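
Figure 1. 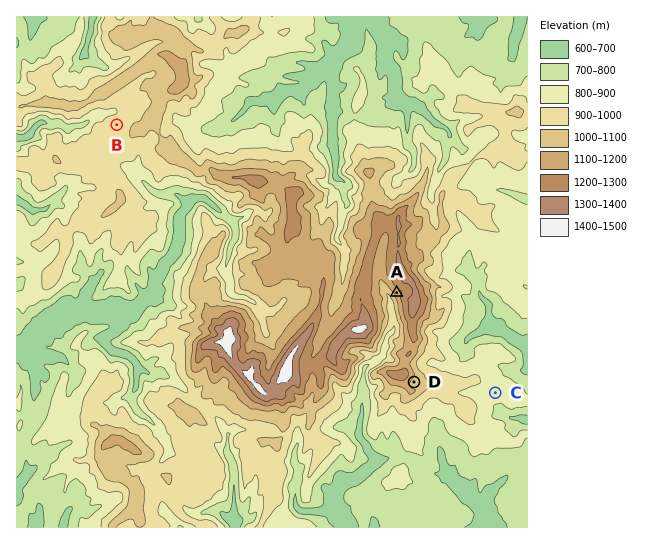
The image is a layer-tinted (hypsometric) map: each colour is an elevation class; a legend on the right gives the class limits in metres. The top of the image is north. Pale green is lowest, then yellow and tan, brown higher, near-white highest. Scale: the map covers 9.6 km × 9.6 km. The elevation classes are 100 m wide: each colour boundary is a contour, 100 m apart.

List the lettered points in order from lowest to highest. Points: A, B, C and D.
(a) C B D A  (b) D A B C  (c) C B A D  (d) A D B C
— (a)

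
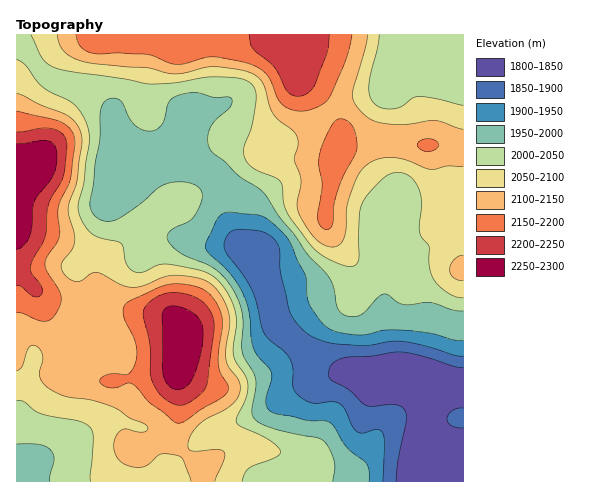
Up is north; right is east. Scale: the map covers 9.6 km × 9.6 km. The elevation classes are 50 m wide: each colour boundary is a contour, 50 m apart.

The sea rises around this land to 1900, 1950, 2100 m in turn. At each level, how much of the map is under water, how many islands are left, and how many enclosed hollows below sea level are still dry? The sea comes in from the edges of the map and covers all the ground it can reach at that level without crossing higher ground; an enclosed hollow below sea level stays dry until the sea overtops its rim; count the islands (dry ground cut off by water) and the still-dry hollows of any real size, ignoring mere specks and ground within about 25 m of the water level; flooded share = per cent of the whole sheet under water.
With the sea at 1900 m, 11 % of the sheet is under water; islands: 0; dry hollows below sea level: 0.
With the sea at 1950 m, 16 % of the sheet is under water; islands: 0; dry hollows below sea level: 0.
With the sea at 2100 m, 67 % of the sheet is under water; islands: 0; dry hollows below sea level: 0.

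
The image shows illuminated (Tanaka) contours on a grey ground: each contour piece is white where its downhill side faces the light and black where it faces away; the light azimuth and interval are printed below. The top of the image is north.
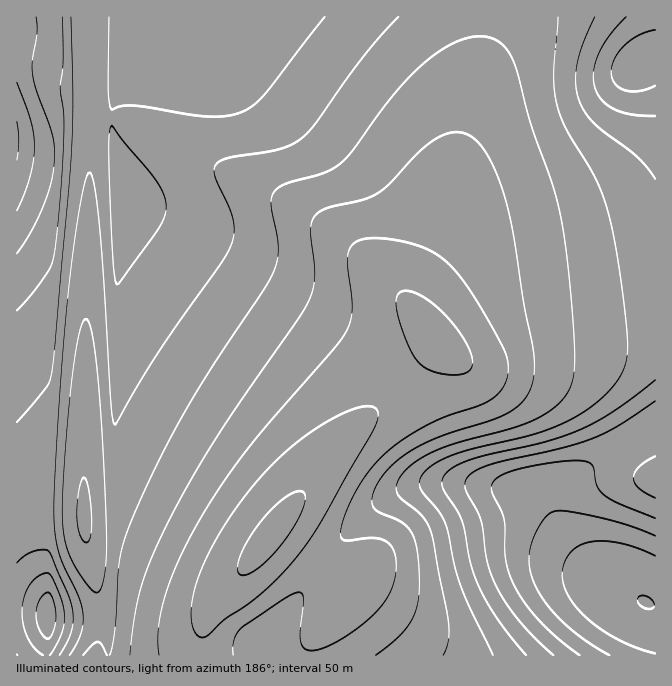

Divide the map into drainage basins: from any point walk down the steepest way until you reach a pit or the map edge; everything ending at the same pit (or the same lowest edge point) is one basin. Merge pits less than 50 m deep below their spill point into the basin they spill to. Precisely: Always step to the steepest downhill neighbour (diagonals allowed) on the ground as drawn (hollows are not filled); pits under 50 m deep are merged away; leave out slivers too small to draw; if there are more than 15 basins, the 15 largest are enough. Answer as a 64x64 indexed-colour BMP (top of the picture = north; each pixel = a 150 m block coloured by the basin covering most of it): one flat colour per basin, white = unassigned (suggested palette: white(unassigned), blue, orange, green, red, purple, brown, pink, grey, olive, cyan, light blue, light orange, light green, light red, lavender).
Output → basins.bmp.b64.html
<image width="64" height="64" href="data:image/bmp;base64,Qk12CAAAAAAAAHYAAAAoAAAAQAAAAEAAAAABAAQAAAAAAAAIAAATCwAAEwsAABAAAAAAAAAA////ALR3HwAOf/8ALKAsACgn1gC9Z5QAS1aMAMJ34wB/f38AIr28AM++FwDox64AeLv/AIrfmACWmP8A1bDFABERERERERERERERERERERERERERERERERERERERERERERERERERERERERERERERERERERERERERERERERERERERERERERERERERERERERERERERERERERERERERERERERERERERERERERERERERERERERERERERERERERERERERESIiIiEREREREREREREREREREREREREREREREREREREiIiIiIREREREREREREREREREREREREREREREREREREyIiIiIhERERERERERERERERERERERERERERERERERMzIiIiIiERERERERERERERERERERERERERERERERERMzMiIiIiIRERERERERERERERERERERERERERERERETMzMyIiIiIhERERERERERERERERERERERERERERERETMzMzIiIiIiIRERERERERERERERERERERERERERERETMzMzMiIiIiIhERERERERERERERERERERERERERERETMzMzMyIiIiIiERERERERERERERERERERERERERERERMzMzMzIiIiIiIRERERERERERERERERERERERERERERMzMzMzMiIiIiIhEREREREREREREREREREREREREREREzMzMzMyIiIiIiEREREREREREREREREREREREREREREzMzMzMzIiIiIiIRERERERERERERERERERERERERERERMzMzMzMiIiIiIhERERERERERERERERERERERERERERETMzMzMyIiIiIiERERERERERERERERERERERERERERERETMzMzIiIiIiIREREREREREREREREREREREREREREREREzMzMiIiIiIhEREREREREREREREREREREREREREREREREzMyIiIiIiEREREREREREREREREREREREREREREREREREzIiIiIiIREREREREREREREREREREREREREREREREREREiIiIiIhERERERERERERERERERERERERERERERERERESIiIiIiERERERERERERERERERERERERERERERERERERIiIiIiIREREREREREREREREREREREREREREREREREREiIiIiIhERERERERERERERERERERERERERERERERERESIiIiIiERERERERERERERERERERERERERERERERERERIiIiIiIREREREREREREREREREREREREREREREREREREiIiIiIhERERERERERERERERERERERERERERERERERESIiIiIiERERERERERERERERERERERERERERERERERERIiIiIiIREREREREREREREREREREREREREREREREREREiIiIiIhERERERERERERERERERERERERERERERERERESIiIiIiERERERERERERERERERERERERERERERERERERIiIiIiIREREREREREREREREREREREREREREREREREREiIiIiIhERERERERERERERERERERERERERERERERERESIiIiIiERERERERERERERERERERERERERERERERERERIiIiIiIREREREREREREREREREREREREREREREREREREiIiIiIhERERERERERERERERERERERERERERERERERESIiIiIiERERERERERERERERERERERERERERERERERERIiIiIiIREREREREREREREREREREREREREREREREREREiIiIiIhERERERERERERERERERERERERERERERERERESIiIiIiERERERERERERERERERERERERERERERERERERIiIiIiIREREREREREREREREREREREREREREREREREREiIiIiIhERERERERERERERERERERERERERERERERERESIiIiIiERERERERERERERERERERERERERERERERERERIiIiIiIREREREREREREREREREREREREREREREREREREiIiIiIhERERERERERERERERERERERERERERERERERESIiIiIiERERERERERERERERERERERERERERERERERERIiIiIiIREREREREREREREREREREREREREREREREREREiIiIiIhERERERERERERERERERERERERERERERERERESIiIiIiERERERERERERERERERERERERERERERERERERIiIiIiIREREREREREREREREREREREREREREREREREREiIiIiIhERERERERERERERERERERERERERERERERERERIiIiIiEREREREREREREREREREREREREREREREREREREREiIiIRERERERERERERERERERERERERERERERERERERERERERERERERERERERERERERERERERERERERERERERERERERERERERERERERERERERERERERERERERERERERERERERERERERERERERERERERERERERERERERERERERERERERERERERERERERERERERERERERERERERERERERERERERERERERERERERERERERERERERERERERERERERERERERERERERERERERERERERERERERERERERERERERERERERERERERERERERERERERERERERERERERERERERERERERERERERERERERERERERERERERERERERERERERERER"/>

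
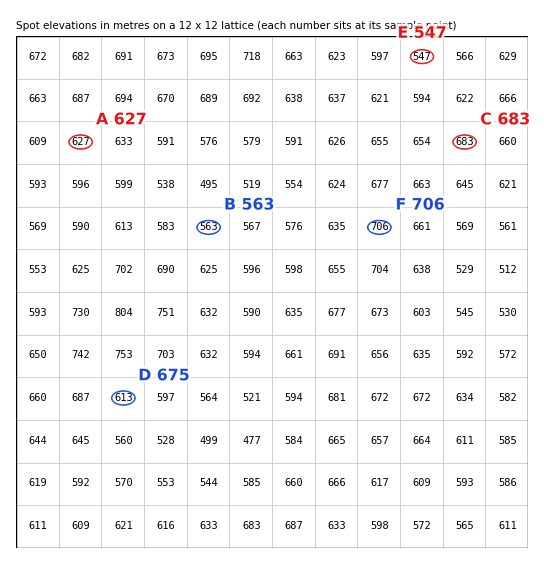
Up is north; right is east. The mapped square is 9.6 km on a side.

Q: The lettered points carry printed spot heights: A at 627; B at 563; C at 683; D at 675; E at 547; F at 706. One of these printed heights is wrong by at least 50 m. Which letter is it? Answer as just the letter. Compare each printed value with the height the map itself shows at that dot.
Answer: D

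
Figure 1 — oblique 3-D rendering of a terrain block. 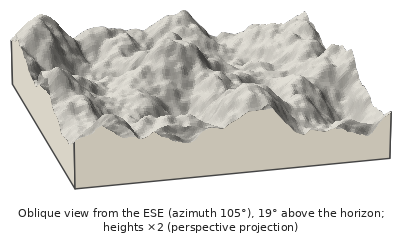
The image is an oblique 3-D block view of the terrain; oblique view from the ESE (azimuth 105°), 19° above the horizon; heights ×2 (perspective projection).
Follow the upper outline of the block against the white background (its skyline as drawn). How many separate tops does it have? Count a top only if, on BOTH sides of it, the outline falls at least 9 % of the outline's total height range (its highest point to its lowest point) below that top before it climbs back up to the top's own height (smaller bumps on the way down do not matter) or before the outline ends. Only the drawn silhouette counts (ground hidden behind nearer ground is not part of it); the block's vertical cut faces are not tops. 3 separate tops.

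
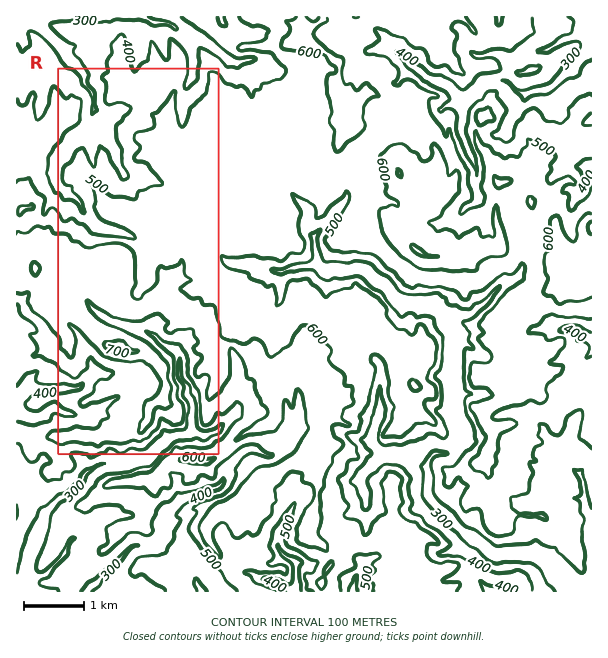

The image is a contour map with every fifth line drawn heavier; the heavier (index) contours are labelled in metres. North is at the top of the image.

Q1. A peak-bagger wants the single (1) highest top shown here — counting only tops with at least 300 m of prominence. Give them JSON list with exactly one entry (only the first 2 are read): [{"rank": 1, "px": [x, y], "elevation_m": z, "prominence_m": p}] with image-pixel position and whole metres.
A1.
[{"rank": 1, "px": [122, 348], "elevation_m": 722, "prominence_m": 432}]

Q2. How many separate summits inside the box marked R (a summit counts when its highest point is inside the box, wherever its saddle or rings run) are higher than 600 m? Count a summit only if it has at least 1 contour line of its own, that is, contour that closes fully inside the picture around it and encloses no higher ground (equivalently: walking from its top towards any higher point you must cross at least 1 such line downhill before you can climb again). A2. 1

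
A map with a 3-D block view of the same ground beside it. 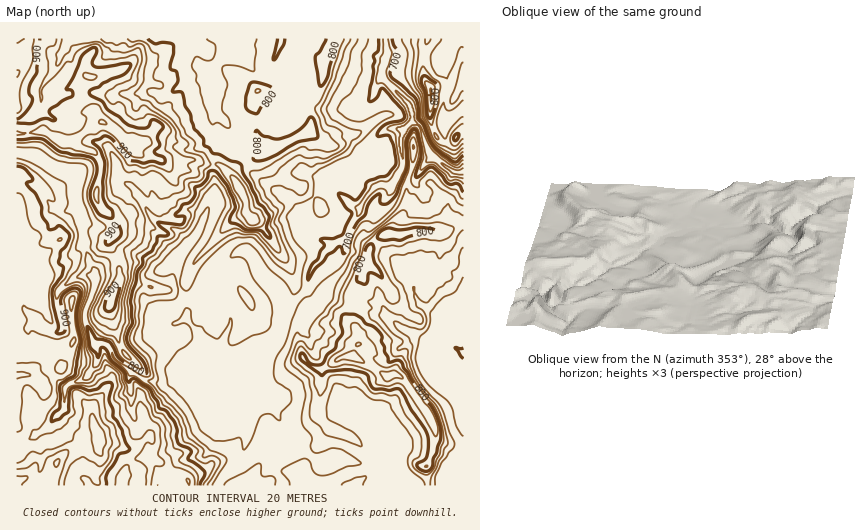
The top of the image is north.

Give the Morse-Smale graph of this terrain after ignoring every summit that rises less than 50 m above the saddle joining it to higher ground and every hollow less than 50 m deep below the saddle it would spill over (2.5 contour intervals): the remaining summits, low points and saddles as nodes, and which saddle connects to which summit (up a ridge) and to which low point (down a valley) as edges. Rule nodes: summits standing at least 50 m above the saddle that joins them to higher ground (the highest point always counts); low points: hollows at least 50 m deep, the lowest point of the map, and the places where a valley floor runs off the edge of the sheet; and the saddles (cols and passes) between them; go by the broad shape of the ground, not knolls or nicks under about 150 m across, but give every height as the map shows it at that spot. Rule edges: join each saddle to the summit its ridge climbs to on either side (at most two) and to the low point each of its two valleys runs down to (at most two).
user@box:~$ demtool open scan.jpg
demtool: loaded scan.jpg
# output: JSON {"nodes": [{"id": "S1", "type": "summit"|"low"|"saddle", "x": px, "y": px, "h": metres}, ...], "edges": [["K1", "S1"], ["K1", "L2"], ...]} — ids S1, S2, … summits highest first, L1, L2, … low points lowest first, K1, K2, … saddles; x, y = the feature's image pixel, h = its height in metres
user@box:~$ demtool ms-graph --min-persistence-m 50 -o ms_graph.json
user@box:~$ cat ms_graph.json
{"nodes": [
{"id": "S1", "type": "summit", "x": 17, "y": 481, "h": 986},
{"id": "S2", "type": "summit", "x": 17, "y": 74, "h": 942},
{"id": "S3", "type": "summit", "x": 353, "y": 357, "h": 850},
{"id": "S4", "type": "summit", "x": 431, "y": 91, "h": 841},
{"id": "L1", "type": "low", "x": 463, "y": 172, "h": 630},
{"id": "L2", "type": "low", "x": 463, "y": 354, "h": 693},
{"id": "K1", "type": "saddle", "x": 213, "y": 165, "h": 819},
{"id": "K2", "type": "saddle", "x": 427, "y": 485, "h": 763},
{"id": "K3", "type": "saddle", "x": 439, "y": 160, "h": 642}],
"edges": [["K1", "S1"], ["K1", "S2"], ["K1", "L1"], ["K2", "S3"], ["K2", "L1"], ["K2", "L2"], ["K3", "S3"], ["K3", "S4"], ["K3", "L1"]]}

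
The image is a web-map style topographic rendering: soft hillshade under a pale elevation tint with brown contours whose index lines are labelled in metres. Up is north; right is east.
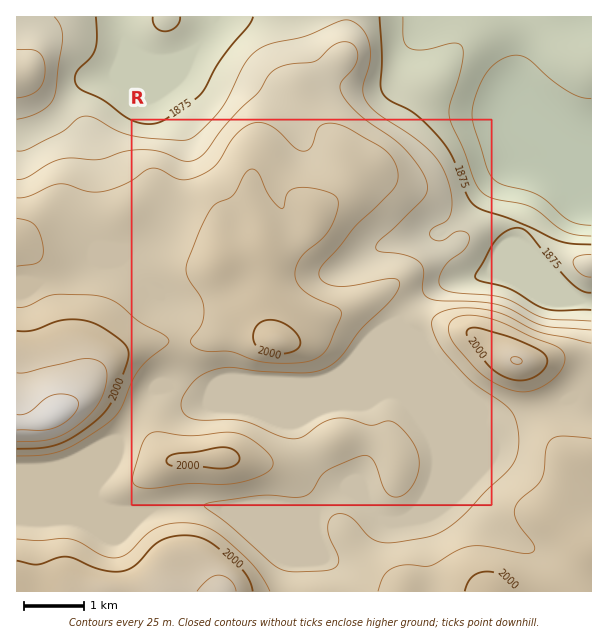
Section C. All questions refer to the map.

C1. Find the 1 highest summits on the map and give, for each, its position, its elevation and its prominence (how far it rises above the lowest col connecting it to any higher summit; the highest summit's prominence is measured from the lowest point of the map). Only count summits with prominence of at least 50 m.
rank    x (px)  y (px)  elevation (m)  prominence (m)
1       56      414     2059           252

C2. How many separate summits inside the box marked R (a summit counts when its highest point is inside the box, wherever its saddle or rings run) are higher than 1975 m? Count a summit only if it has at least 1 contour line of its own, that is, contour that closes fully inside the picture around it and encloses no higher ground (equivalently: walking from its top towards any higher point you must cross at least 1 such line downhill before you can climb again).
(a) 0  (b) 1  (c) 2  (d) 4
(c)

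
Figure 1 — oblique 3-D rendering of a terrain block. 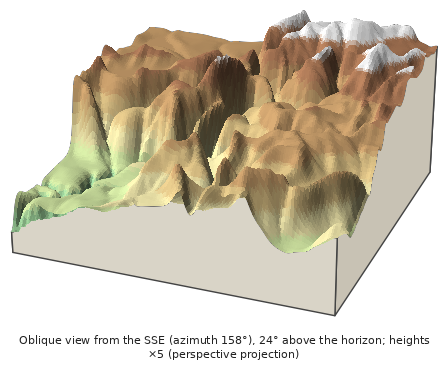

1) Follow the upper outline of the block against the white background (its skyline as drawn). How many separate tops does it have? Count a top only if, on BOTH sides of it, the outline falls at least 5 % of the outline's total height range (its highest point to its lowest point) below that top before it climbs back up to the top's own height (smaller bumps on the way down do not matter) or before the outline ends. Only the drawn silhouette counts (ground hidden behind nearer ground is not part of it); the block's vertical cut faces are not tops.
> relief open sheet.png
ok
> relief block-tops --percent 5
2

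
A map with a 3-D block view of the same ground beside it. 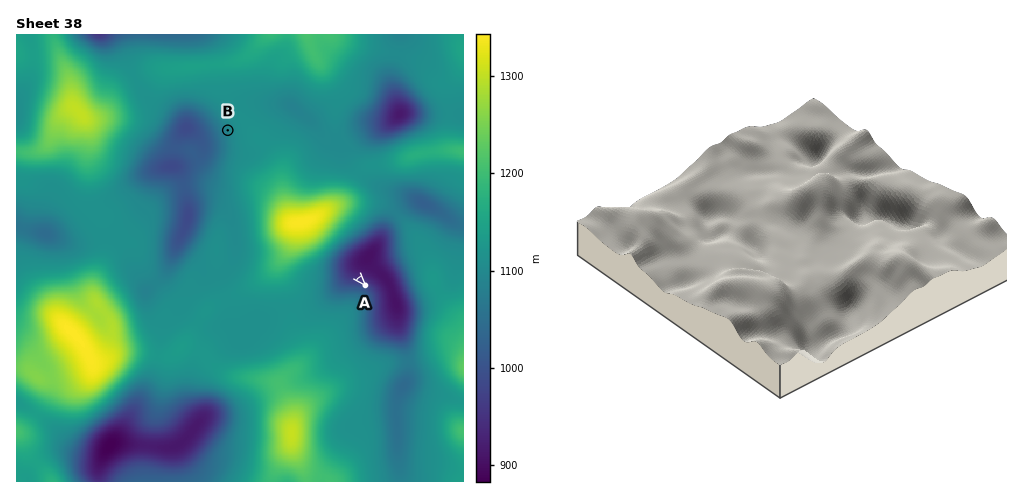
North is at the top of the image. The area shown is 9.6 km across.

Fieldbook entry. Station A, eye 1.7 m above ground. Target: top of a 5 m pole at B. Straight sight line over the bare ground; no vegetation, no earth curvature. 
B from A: hidden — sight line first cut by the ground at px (340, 256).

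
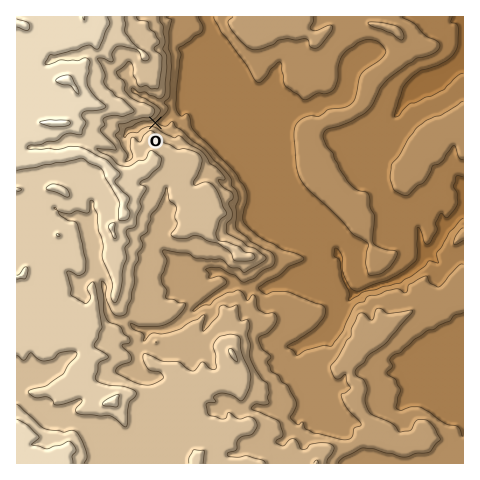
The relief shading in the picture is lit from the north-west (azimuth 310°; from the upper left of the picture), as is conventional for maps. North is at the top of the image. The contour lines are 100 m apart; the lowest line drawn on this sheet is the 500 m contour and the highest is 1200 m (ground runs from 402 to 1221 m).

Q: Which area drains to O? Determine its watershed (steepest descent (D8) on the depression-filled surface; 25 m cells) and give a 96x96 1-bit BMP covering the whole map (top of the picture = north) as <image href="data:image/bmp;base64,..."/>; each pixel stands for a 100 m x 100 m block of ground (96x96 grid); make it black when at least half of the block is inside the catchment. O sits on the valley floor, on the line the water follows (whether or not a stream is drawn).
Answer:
<image width="96" height="96" href="data:image/bmp;base64,Qk2+BAAAAAAAAD4AAAAoAAAAYAAAAGAAAAABAAEAAAAAAIAEAAATCwAAEwsAAAIAAAAAAAAA////AAAAAAAAAAAAAAAAAAAAAAAAAAAAAAAAAAAAAAAAAAAAAAAAAAAAAAAAAAAAAAAAAAAAAAAAAAAAAAAAAAAAAAAAAAAAAAAAAAAAAAAAAAAAAAAAAAAAAAAAAAAAAAAAAAAAAAAAAAAAAAAAAAAAAAAAAAAAAAAAAAAAAAAAAAAAAAAAAAAAAAAAAAAAAAAAAAAAAAAAAAAAAAAAAAAAAAAAAAAAAAAAAAAAAAAAAAAAAAAAAAAAAAAAAAAAAAAAAAAAAAAAAAAAAAAAAAAAAAAAAAAAAAAAAAAAAAAAAAAAAAAAAAAAAAAAAAAAAAAAAAAAAAAAAAAAAAAAAAAAAAAAAAAAAAAAAAAAAAAAAAAAAAAAAAAAAAAAAAAAAAAAAAAAAAAAAAAAAAAAAAAAAAAAAAAAAAAAAAAAAAAAAAAAAAAAAAAAAAAAAAAAAAAAAAAAAAAAAAAAAAAAAAAAAAAAAAAAAAAAAAAAAAAAAAAAAAAAAAAAAAAAAAAAAAAAAAAAAAAAAAAAAAAAAAAAAAAAAAAAAAAAAAAAAAAAAAAAAAAAAAAAAAAAAAAAAAAAAAAAAAAAAAAAAAAAAAAAAAAAAAAAAAAAAAAAAAAAAAAAAAAAAAAAAAAAAAAAAAAAAAAAAAAAAAAAAAAAAAAAAAAAAAAAAAAAAAAAAAAAAAAAAAAAAAAAAAAAAAAAAAAAAAAAAAAAAAAAAAAAAAAAAAAAAAAAAAAAAAAAAAAAAAAAAAAAAAAAAAAAAAAAAAAAAAAAAAAAAAAAAAAAAAAAAAAAAAAAAAAAAAAAAAAAAAAAAAAAAAAAAAAAAAAAAAAAAAAAAAAAAAAAAAAAAAAAAAAAAAAAAAAAAAAAAAAAAAAAAAAAAAAAAAAAAAAAAAAAAAAAAAAAAAAAAAAAAAAAAAAAAAAAAAAAAAAAAAAAAAAAAAAAAAAAAAAAAAAAAAAAAAAAAAAAAAAAAAAAAAAAAAAAAAAAAAAAAAAAAAAAAAfAAAAAAAAAAAAAAA/wAAAAAAAAAAAAAB/4AAAAAAAAAAD4AH/4AAAAAAAAAAD/4f/4AAAAAAAAAAD////4AAAAAAAAAAD////4AAAAAAAAAAD////4AAAAAAAAAAD////4AAAAAAAAAAD////4AAAAAAAAAAD////8AAAAAAAAAABwP//8AAAAAAAAAAAAP//4AAAAAAAAAAAAP//wAAAAAAAAAAAAP/gAAAAAAAAAAAAAHwAAAAAAAAAAAAAADAAAAAAAAAAAAAAAAAAAAAAAAAAAAAAAAAAAAAAAAAAAAAAAAAAAAAAAAAAAAAAAAAAAAAAAAAAAAAAAAAAAAAAAAAAAAAAAAAAAAAAAAAAAAAAAAAAAAAAAAAAAAAAAAAAAAAAAAAAAAAAAAAAAAAAAAAAAAAAAAAAAAAAAAAAAAAAAAAAAAAAAAAAAAAAAAAAAAAAAAAAAAAAAAAAAAAAAAAAAAAAAAAAAAAAAAAAAAAAAAAAAAAAAAAAAAAAAAAAAAAAAAAAAAAAAAAAAAAAAAAAAAAA="/>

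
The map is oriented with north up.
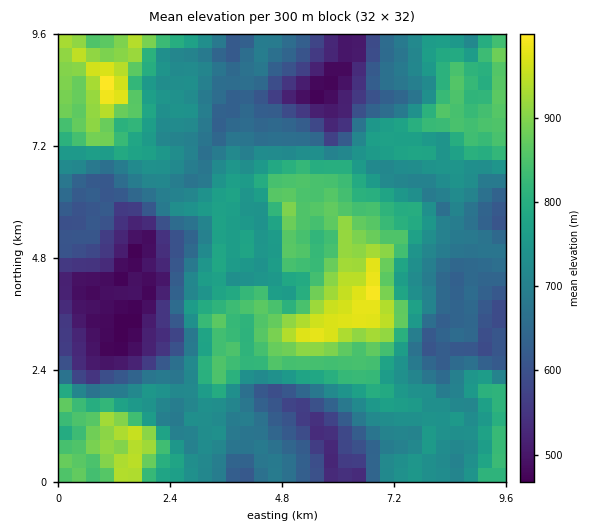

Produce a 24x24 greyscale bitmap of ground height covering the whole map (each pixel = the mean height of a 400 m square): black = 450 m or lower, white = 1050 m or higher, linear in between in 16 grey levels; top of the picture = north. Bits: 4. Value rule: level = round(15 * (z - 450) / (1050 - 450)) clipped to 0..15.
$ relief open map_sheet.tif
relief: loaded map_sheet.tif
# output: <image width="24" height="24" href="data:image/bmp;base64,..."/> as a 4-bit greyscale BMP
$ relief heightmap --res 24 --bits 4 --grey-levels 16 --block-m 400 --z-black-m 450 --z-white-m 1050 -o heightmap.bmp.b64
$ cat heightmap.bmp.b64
<image width="24" height="24" href="data:image/bmp;base64,Qk2WAQAAAAAAAHYAAAAoAAAAGAAAABgAAAABAAQAAAAAACABAAATCwAAEwsAABAAAAAAAAAAAAAAABEREQAiIiIAMzMzAERERABVVVUAZmZmAHd3dwCIiIgAmZmZAKqqqgC7u7sAzMzMAN3d3QDu7u4A////AKqsuIdkVlQiN3d3iaq8yodlZlQjRnd2eZq8yWd2ZUMjVmd3eaq6hmd2ZEI1Z3d3eaeHd2eGVDRniId2iWNFZmioZniJmHZXhzIRJFiqmqqqqXVFVDEREkeam83Lu4VVRCEQEkipq83d3aZVUyEREmiaqpvN3KdVVBEREVeIiIm924dVVCIhEkeIeKm824ZVVUQxEkaIiKqsu5dmZkRCE0WIiKqsuph2VURDNXeIebq6qZhmVFRFVmeIiqqqmHZnZWVWd2Z4iaqZh3d3d3h4h3Znd3d3eIiIiZu5h2ZWVVU0eIiJqqvKl3dVVUMiZ3mqqrvcl3dUQyESNFaamrvsh3dlVDERNWeamrzMp3ZVZUMRNWeZmsuruYdkVlQhJWeHig=="/>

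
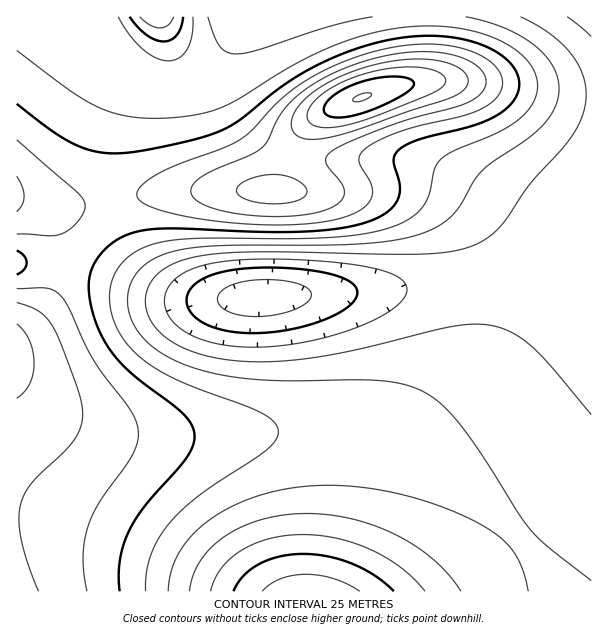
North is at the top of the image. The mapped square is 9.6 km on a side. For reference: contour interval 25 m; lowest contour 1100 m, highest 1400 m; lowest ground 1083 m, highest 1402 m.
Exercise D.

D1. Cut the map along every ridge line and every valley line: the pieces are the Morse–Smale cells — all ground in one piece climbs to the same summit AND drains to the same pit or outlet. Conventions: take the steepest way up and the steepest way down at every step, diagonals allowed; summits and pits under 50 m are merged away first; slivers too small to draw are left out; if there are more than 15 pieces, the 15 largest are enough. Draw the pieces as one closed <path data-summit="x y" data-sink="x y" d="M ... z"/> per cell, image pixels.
<path data-summit="17 353" data-sink="261 297" d="M591 253l-64 18-63 12-93 9-113 4-27 4-45 0-21-4-78-25-28-6-3 13-10 25-10 15-20 18 0 48 17 18 20 13 19 9 35 9 27 3 67 0 59-4 79 0 38 7 45 19 31 20 36 28 30 32 3 0 70-62z"/><path data-summit="362 98" data-sink="261 297" d="M591 16l-166 0-1 53-3 8-8 7-29 6-43 14-20 10-10 7-10 11-7 15-8 32-5 11-111 2-42 4-57 10-15 0-35-7-5 1 25 10 13 12 6 20-2 22 2 2 27 5 60 21 39 8 45 0 195-12 65-10 87-20 14-6z"/><path data-summit="17 353" data-sink="309 591" d="M17 385l0 207 433 0 39-27 31-26-31-33-36-28-31-20-45-19-38-7-79 0-59 4-67 0-27-3-21-5-33-13-20-13z"/><path data-summit="362 98" data-sink="309 591" d="M423 16l-184 0-3 2-6 26-10 19-17 16-20 7-22 0-23-8-26-25-23-37-72 0-1 182 29 7 26 1 57-10 42-4 111-2 5-11 8-32 7-15 10-11 10-7 20-10 43-14 29-6 8-7 3-8z"/><path data-summit="156 17" data-sink="309 591" d="M237 16l-147 1 22 36 26 25 23 8 22 0 20-7 17-16 10-19z"/><path data-summit="362 98" data-sink="261 297" d="M591 476l-71 63 14 16 23 37 35-1z"/><path data-summit="362 98" data-sink="309 591" d="M521 540l-50 38-20 13 104 1-7-14z"/><path data-summit="362 98" data-sink="309 591" d="M20 200l-4 1 0 62 41 2 3-2 0-21-6-20-13-12z"/><path data-summit="17 353" data-sink="309 591" d="M47 264l-31 0 1 72 19-18 16-27 6-25z"/>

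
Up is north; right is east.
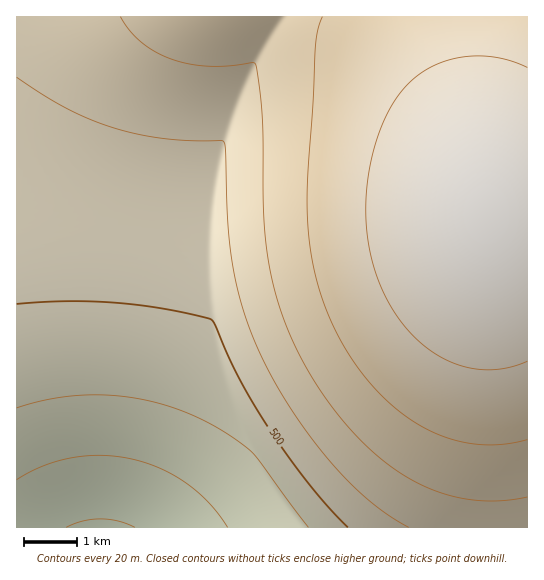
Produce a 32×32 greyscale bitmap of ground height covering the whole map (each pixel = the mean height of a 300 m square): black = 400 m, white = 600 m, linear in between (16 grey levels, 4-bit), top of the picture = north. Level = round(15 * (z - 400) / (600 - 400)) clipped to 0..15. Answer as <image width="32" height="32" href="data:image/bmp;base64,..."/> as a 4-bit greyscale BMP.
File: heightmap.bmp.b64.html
<image width="32" height="32" href="data:image/bmp;base64,Qk12AgAAAAAAAHYAAAAoAAAAIAAAACAAAAABAAQAAAAAAAACAAATCwAAEwsAABAAAAAAAAAAAAAAABEREQAiIiIAMzMzAERERABVVVUAZmZmAHd3dwCIiIgAmZmZAKqqqgC7u7sAzMzMAN3d3QDu7u4A////AEMzMzM0REVVZmeImZmqqqpEQzMzRERVVWZ4iZmqqqqqRERERERFVVZneJmqqru7u1RERERFVVVmd4maqru7u7tVVURVVVVWZniJqqu7vMzMVVVVVVVWZmeImqq7vMzMzGZVVVVWZmZ3iZqrvMzMzMxmZmZmZmZneJmqu8zM3d3dZmZmZmZmd4iaq7zM3d3d3XZmZmZ3d3eJmru8zd3d3d13d3d3d3d4iaq7zN3d3u7ud3d3d3d3eJmrvMzd3u7u7nd3d3d3d4iaq7zN3e7u7u53d3d3d4iImqvMzd3u7u7uiIiIiIiIiZq7zN3e7u7u7oiIiIiIiImqu8zd3u7u/+6IiIiIiIiJqrvM3e7u7///iIiIiIiIiaq8zd3u7u///4iIiIiIiImqvM3d7u7///+IiIiIiIiZq7zN3e7u////iIiIiIiImau8zd3u7v///4iIiIiJmZmrvM3d7u7///+IiZmZmZmZq7zN3e7u7///mZmZmZmZmau8zd3u7u7//pmZmZmZmZmrvMzd3u7u7u6ZmZmZmZmZq7zM3d7u7u7umZmZmaqqqqu8zN3d7u7u7pmZmaqqqqqrvMzd3e7u7u6Zmaqqqqqqq7zM3d3e7u7umZqqqqu7u7u8zM3d3d3d3Zmqqqq7u7u7vMzN3d3d3d2Zqqqru7u8u7zMzN3d3d3d"/>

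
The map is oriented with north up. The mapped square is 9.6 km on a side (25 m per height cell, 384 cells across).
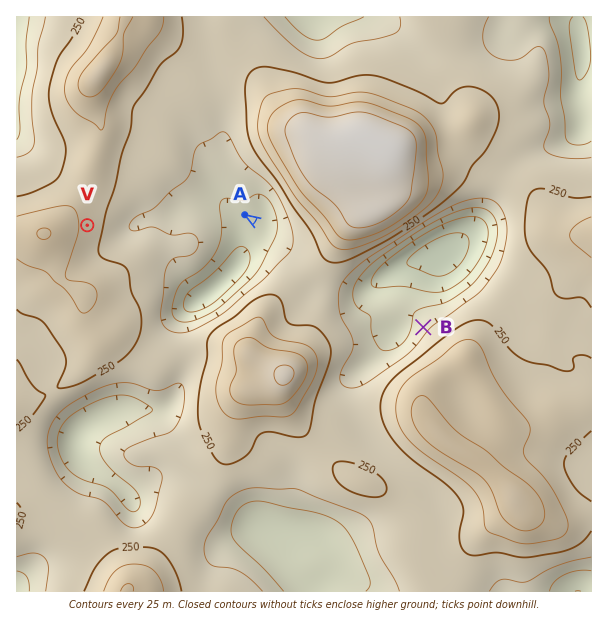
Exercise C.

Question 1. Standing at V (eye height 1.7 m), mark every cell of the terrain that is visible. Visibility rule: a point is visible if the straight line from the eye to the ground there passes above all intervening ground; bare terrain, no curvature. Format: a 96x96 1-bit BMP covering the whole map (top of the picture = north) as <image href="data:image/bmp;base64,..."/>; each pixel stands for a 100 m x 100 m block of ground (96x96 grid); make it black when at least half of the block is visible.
<image width="96" height="96" href="data:image/bmp;base64,Qk2+BAAAAAAAAD4AAAAoAAAAYAAAAGAAAAABAAEAAAAAAIAEAAATCwAAEwsAAAIAAAAAAAAA////AAAAAAAAAAAAAAAAAAAAAAAAAAAAAAAAAAAAAAAAAAAAAAAAAAAAAAAAAAAAAAAAAAAAAAAAAAAAAAAAAAAAAAAAAAAAAAAAAAAAAAAAAAAAAAAAAAAAAAAAAAAAAAAAAAAAAAAAAAAAAAAAAAAAAAAAAAAAAAAAAAAAAAAAAAAAAAAAAAAAAAAAAAAAAAAAAAAAAAAAAAAAAAAAAAAAAAAAAAAAAAAAAAAAAAAAAAAAAAAAAAAAAAAAAAAAAAAAAAAAAAAAAAAAAAAAAAAAAAAAAAAAAAAAAAAAAAAAAAAAAAAAAAAAAAAAAAAAAAAAAAAAAAAAAAABgAAAAAAAAAAAAAABgAAAAAAAAAAAAAADgAAAAAAAAAAAAAADgAAAAAAAAAAAAAADwAAAAAAAAAAAAAADwAAAAAAAAAAAAAAHwAAAAAAAAAAAAAAHwAAAAAAAAAAAAAAHwAAAABgAAAAAAAAHwAAAADgAAAAAAAAH4AAAAHAAAAAAAAAH4AAAAHAAAAAAAAAH+AAAAPAAAAAAAAAH/AAAAPAAAAAAAAAH/+AAAPgAAAAAAAAH//AAAHwAAAAAAAAH/zgAAH4AAAAAAAAH/DwAAD/AAAAAAABH/DwAAD/gAAAAAAD//j4AAB/gAAAAAAB//h8AAB/wAAMAAAB//wAAAA/wAAEAAAAf/wAAAA/wAYAAAAAH/wAAAAf4A4AAAEAD/wAAAAf8D4EAAHAA/4AAAAP+P8MAAHgAf4AAAAD//8MAADgAP8AAAAA//+MAADwAH+AAAAAf//MAABwAD/AAAAAH//sAPgwAB/gAAAAB//8Af4AAA/4AAAAAAAAA/+AAAf/gAAAAAAAAf/AAAP/wAAAAAAAAf/gAAH/4AAAAAAAAf/wYAH/8AAAAAAAAD/44AD/8AAAAAAAAB//8AD/+AAAAAAAAR//8AD/+AAAAAAAA///8AD//AAAAAAAA///8AD//AAAAAAAAf//+AH//gAAAAAAAP//+A///wAAAAAAAH//+D///gAAAAAAAH///////AAAAAAAAH//////+AAAAAAAAH//////8AAAAAAAAH//9///4AAAAAAAAH//4///wAAAAAAAAH//w///gAAAAAAAAH//gf//AAAAAAAAADn/gf//AAAAAAAAAB3/Af//AAAAAAAAAA//AP//AAAAAAAAAA//AP//AAAAAAAAAA/+AP/+AAAAAAAAAA/+AP/+AAAAAAAAAAh/AP/8AAAAAAAAAfh/D//4AAAAAAAAAfg////wAAAAAAAAA/g////AAAAAAAAAA/g///+AAAAAAAAAA/w///8AAAAAAAAAAfw///4AAAAAAAAAAH5///4AAAAAAAAAAB////wAAAAAAAAAAA////wAAAAAAAAAAAP///wAAAAAAAAAAAH///gAAAAAAAAAAAD///gAAAAAAAAAAAB//+AAAAAAAAAAAAA/x8AAAAAAAAAAAAA/B8AAAAAAAAAAAAA+A4AAAAAAAAAAAAA8A4AAAAAAAAAAAAAwAAAAAAAAAAAA="/>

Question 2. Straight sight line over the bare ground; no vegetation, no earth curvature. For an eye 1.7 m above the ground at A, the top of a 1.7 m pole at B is hidden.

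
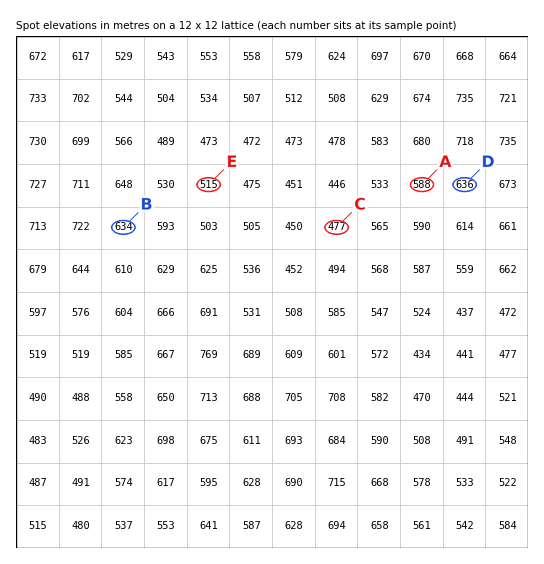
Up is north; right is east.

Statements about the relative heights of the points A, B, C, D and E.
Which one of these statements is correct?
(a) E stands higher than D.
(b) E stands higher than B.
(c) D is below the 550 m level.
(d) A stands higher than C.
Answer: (d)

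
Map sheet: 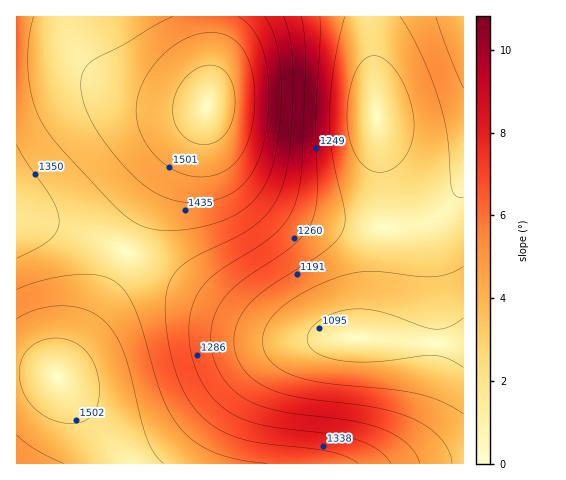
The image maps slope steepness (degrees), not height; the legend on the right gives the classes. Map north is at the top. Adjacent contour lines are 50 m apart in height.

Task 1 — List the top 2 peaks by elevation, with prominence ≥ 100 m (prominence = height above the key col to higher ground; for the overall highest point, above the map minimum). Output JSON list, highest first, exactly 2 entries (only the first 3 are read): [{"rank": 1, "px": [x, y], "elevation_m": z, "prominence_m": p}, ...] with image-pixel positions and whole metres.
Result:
[{"rank": 1, "px": [207, 105], "elevation_m": 1573, "prominence_m": 491}, {"rank": 2, "px": [57, 377], "elevation_m": 1524, "prominence_m": 140}]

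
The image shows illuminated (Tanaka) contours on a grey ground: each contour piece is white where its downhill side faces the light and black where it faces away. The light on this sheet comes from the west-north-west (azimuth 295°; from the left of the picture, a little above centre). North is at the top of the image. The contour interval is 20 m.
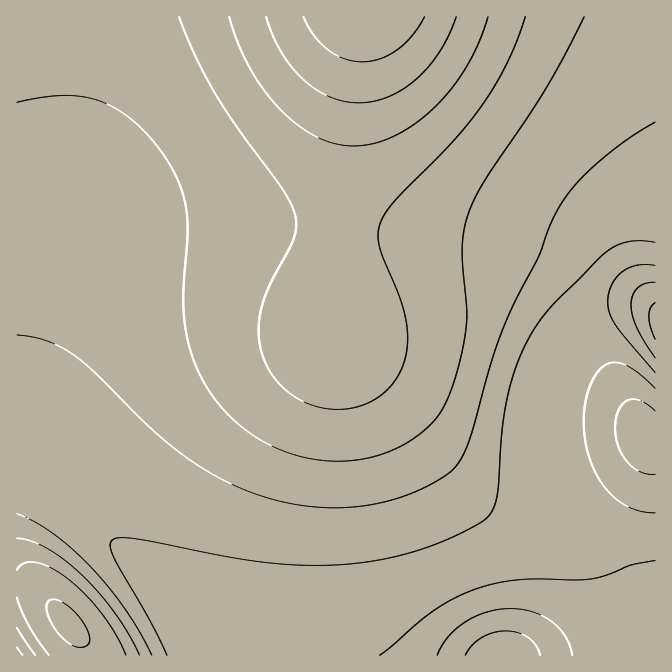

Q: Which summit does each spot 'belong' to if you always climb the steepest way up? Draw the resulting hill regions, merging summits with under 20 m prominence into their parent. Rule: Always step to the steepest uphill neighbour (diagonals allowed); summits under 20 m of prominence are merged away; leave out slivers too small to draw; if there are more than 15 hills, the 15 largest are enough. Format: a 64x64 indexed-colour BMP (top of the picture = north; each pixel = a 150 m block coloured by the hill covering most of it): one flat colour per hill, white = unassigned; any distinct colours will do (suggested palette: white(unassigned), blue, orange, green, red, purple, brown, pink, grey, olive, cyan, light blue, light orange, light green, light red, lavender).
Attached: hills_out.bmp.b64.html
<image width="64" height="64" href="data:image/bmp;base64,Qk12CAAAAAAAAHYAAAAoAAAAQAAAAEAAAAABAAQAAAAAAAAIAAATCwAAEwsAABAAAAAAAAAA////ALR3HwAOf/8ALKAsACgn1gC9Z5QAS1aMAMJ34wB/f38AIr28AM++FwDox64AeLv/AIrfmACWmP8A1bDFADMzMzMzMzMzMzERERERERERERERERERERERERERESIiMzMzMzMzMzMzEREREREREREREREREREREREREREREiIzMzMzMzMzMzERERERERERERERERERERERERERERESIjMzMzMzMzMzMRERERERERERERERERERERERERERERIiMzMzMzMzMzMREREREREREREREREREREREREREREREiIzMzMzMzMzMRERERERERERERERERERERERERERERESIjMzMzMzMzMRERERERERERERERERERERERERERERESIiMzMzMzMzMRERERERERERERERERERERERERERERERIiIzMzMzMzMREREREREREREREREREREREREREREREREiIjMzMzMzMxEREREREREREREREREREREREREREREREiIiMzMzMzMxEREREREREREREREREREREREREREREREiIiIzMzMzMxEREREREREREREREREREREREREREREREiIiIjMzMzMxEREREREREREREREREREREREREREREREiIiIiMzMzMxEREREREREREREREREREREREREREREREiIiIiIzMzMRERERERERERERERERERERERERERERERESIiIiIjMzMRERERERERERERERERERERERERERERERESIiIiIiMzMRERERERERERERERERERERERERERERERERIiIiIiIzERERERERERERERERERERERERERERERERERIiIiIiIhEREREREREREREREREREREREREREREREREREiIiIiIiERERERERERERERERERERERERERERERERERESIiIiIiIRERERERERERERERERERERERERERERERERERIiIiIiIhEREREREREREREREREREREREREREREREREREiIiIiIiERERERERERERERERERERERERERERERERERESIiIiIiIRERERERERERERERERERERERERERERERERERIiIiIiIhEREREREREREREREREREREREREREREREREREiIiIiIiERERERERERERERERERERERERERERERERERESIiIiIiIRERERERERERERERERERERERERERERERERERIiIiIiIhEREREREREREREREREREREREREREREREREREiIiIiIiERERERERERERERERERERERERERERERERERERIiIiIiIREREREREREREREREREREREREREREREREREREiIiIiIhERERERERERERERERERERERERERERERERERERIiIiIiEREREREREREREREREREREREREREREREREREREiIiIiIRERERERERERERERERERERERERERERERERERERIiIiIhERERERERERERERERERERERERERERERERERERERIiIiERERERERERERERERERERERERERERERERERERERERIiERERERERERERERERERERERERERERERERERERERERERERERERERERERERERERERERERERERERERERERERERERERERERERERERERERERERERERERERERERERERERERERERERERERERERERERERERERERERERERERERERERERERERERERERERERERERERERERERERERERERERERERERERERERERERERERERERERERERERERERERERERERERERERERERERERERERERERERERERERERERERERERERERERERERERERERERERERERERERERERERERERERERERERERERERERERERERERERERERERERERERERERERERERERERERERERERERERERERERERERERERERERERERERERERERERERERERERERERERERERERERERERERERERERERERERERERERERERERERERERERERERERERERERERERERERERERERERERERERERERERERERERERERERERERERERERERERERERERERERERERERERERERERERERERERERERERERERERERERERERERERERERERERERERERERERERERERERERERERERERERERERERERERERERERERERERERERERERERERERERERERERERERERERERERERERERERERERERERERERERERERERERERERERERERERERERERERERERERERERERERERERERERERERERERERERERERERERERERERERERERERERERERERERERERERERERERERERERERERERERERERERERERERERERERERERERERERERERERERERERERERERERERERERERERERERERERERERERERERERERERERERERERERERERERERERERERERERERERERERERERERERERERERERERERERERERERERERERERERERERERERERERERERERERERERERERERERERERERERERERERERERERERERERERERERERERERERERERERERERERERERERERERERERERERERERERERERERERERERERERERERERERERERERERERERERERERERERERERERERERERERERERERERERERERERERERERERERERERERERERERERERERERERERERERERERERERERERERERERERER"/>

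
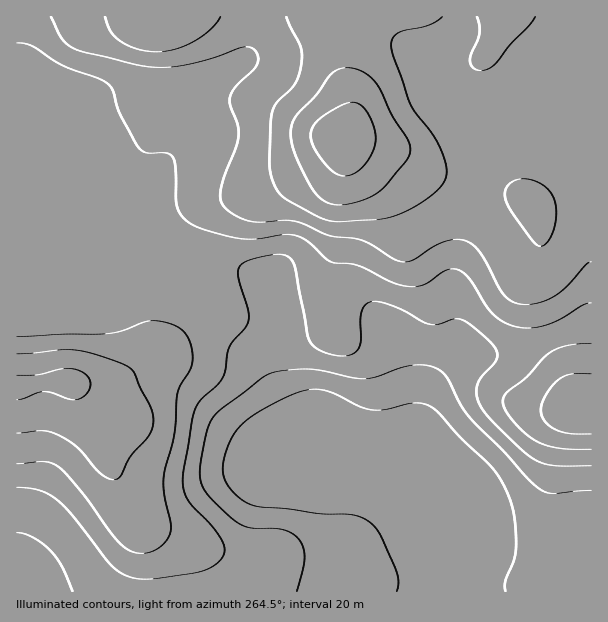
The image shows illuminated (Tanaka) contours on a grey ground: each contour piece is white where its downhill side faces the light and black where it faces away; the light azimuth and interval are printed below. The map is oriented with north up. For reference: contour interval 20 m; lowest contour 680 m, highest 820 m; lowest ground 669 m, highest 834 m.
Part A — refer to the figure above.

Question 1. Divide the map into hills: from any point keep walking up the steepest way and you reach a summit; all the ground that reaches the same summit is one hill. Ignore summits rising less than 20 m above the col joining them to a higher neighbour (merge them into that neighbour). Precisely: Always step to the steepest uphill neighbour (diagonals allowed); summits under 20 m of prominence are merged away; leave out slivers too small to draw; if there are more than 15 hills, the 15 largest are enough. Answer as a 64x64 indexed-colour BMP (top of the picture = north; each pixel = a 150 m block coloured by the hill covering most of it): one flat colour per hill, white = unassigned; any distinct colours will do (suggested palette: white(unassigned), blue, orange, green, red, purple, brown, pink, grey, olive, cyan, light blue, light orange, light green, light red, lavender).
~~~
<image width="64" height="64" href="data:image/bmp;base64,Qk12CAAAAAAAAHYAAAAoAAAAQAAAAEAAAAABAAQAAAAAAAAIAAATCwAAEwsAABAAAAAAAAAA////ALR3HwAOf/8ALKAsACgn1gC9Z5QAS1aMAMJ34wB/f38AIr28AM++FwDox64AeLv/AIrfmACWmP8A1bDFACIiIiIiIiIiIiIiIiIRERERERERERERERERERERERERIiIiIiIiIiIiIiIiIhEREREREREREREREREREREREREiIiIiIiIiIiIiIiIiERERERERERERERERERERERERESIiIiIiIiIiIiIiIiIhERERERERERERERETERERERERIiIiIiIiIiIiIiIiIiERERERERERERERETMTMzMzEREiIiIiIiIiIiIiIiIiIRERERERERERERETMzMzMzMzESIiIiIiIiIiIiIiIiIhERERERERERERERMzMzMzMzMzIiIiIiIiIiIiIiIiIiERERERERERERERMzMzMzMzMzMiIiIiIiIiIiIiIiIiIREREREREREREREzMzMzMzMzMyIiIiIiIiIiIiIiIiIhEREREREREREREzMzMzMzMzMzIiIiIiIiIiIiIiIiIiERERERERERERETMzMzMzMzMzMiIiIiIiIiIiIiIiIiIRERERERERERERMzMzMzMzMzMyIiIiIiIiIiIiIiIiIiERERERESIRERMzMzMzMzMzMzIiIiIiIiIiIiIiIiIiIiIiIiIiIREREzMzMzMzMzMzMiIiIiIiIiIiIiIiIiIiIiIiIiIREREzMzMzMzMzMzMyIiIiIiIiIiIiIiIiIiIiIiIiIRERETMzMzMzMzMzMzIiIiIiIiIiIiIiIiIiIiIiIiERERERMzMzMzMzMzMzMiIiIiIiIiIiIiIiIiIiIiIhEREREREzMzMzMzMzMzMyIiIiIiIiIiIiIiIiIiIiIRERERERETMzMzMzMzMzMzIiIiIiIiIiIiIiIiIiIiIRERERERERMzMzMzMzMzMzMiIiIiIiIiIiIiIiIiIiIREREREREREzMzMzMzMzMzMyIiIiIiIiIiIiIiIiIiIhERERERERERMzMzMzMzMzMzIiIiIiIiIiIiIiIiIiIiEREREREREREzMzMzMzMzMzMiIiIiIiIiIiIiIiIiIiERERERERERERMzMzMzMzMzMyIiIiIiIiIiIiIiIiIiIRERERERERERETMzMzMzMzMzIiIiIiIiIiIiIiIiIiIhEREREREREREREzMzMzMzMzMiIiIiIiIiIiIiIiIiIiEREREREREREREREREzMzMzMyIiIiIiIiIiIiIiIiIiIRERERERERERERERERETMzMzIiIiIiIiIiIiIiIiIiIhERERERERERERERERERERMzMiIiIiIiIiIiIiIiIiIiERERERERERERERERERERERESIiIiIiIiIiIiIiIiIiIRERERERERERERERERERERERIiIiIiIiIiIiIiIiIiIhEREREREREREREREREREREREiIiIiIiIiIiIiIiIiIiERERERERERERERERERERERESIiIiIiIiIiIiIiIiIiERERERERERERERERERERERERIiIiIiIiIiIiIiIiIiIREREREREREREREREREREREREiIiIiIiIiIiIiIiIiERERERERERERERERERERERERESIiIiIiIiIiIiIiIRERERERERERERERERERERERERERIiIiIiIiIREREREREREREREREREREREREREREREREREiIiIiIiERERERERERERERERERERERERERERERERERESIiIiIhERERERERERERERERERERERERERERERERERERIiIiERERERERERERERERERERERERERERERERERERERESIhEREREREREREREREREREREREREREREREREREREREREREREREREREREREREREREREREREREREREREREREREREREREREREREREREREREREREREREREREREREREREREREREREREREREREREREREREREREREREREREREREREREREREREREUEREREREREREREREREREREREREREREREREREREREREUQREREREREREREREREREREREREREREREREREREREREURBEREREREREREREREREREREREREREREREREREREREURBEREREREREREREREREREREREREREREREREREREREUREEREREREREREREREREREREREREREREREREREREREUREEREREREREREREREREREREREREREREREREREREREUREQRERERERERERERERERERERERERERERERERERERERRERBERERERERERERERERERERERERERERERERERERERRERBERERERERERERERERERERERERERERERERERERERFERERBERERERERERERERERERERERERERERERERERERFERERERBEREREREREREREREREREREREREREREREREREUREREREREREREEREREREREREREREREREREREREREREUREREREREREREREERERERERERERERERERERERERERERREREREREREREREREERERERERERERERERERERERERERFEREREREREREREREREERERERERERERERERERERERERERREREREREREREREREQRERERERERERERERERERERERERFERERERERERERERERBEREREREREREREREREREREREREUREREREREREREREREQRERERERERERERERERERERERERRERERERERERERERERBERERERERERERERERERERERER"/>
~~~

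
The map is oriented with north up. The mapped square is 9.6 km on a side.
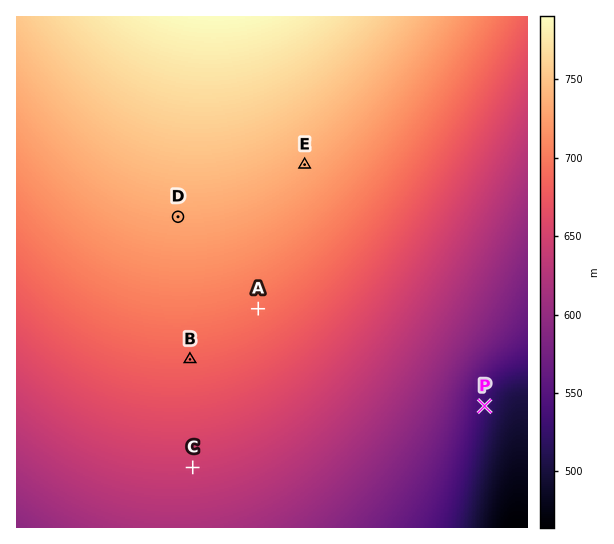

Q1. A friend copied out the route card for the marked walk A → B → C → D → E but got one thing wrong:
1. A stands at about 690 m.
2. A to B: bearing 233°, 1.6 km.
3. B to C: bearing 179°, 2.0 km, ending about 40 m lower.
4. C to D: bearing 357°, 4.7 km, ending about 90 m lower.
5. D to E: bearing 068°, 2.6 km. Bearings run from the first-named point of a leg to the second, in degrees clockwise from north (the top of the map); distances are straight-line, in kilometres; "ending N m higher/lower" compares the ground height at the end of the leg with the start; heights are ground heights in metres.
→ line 4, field sense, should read higher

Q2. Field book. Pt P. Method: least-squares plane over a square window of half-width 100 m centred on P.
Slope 4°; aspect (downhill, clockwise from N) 105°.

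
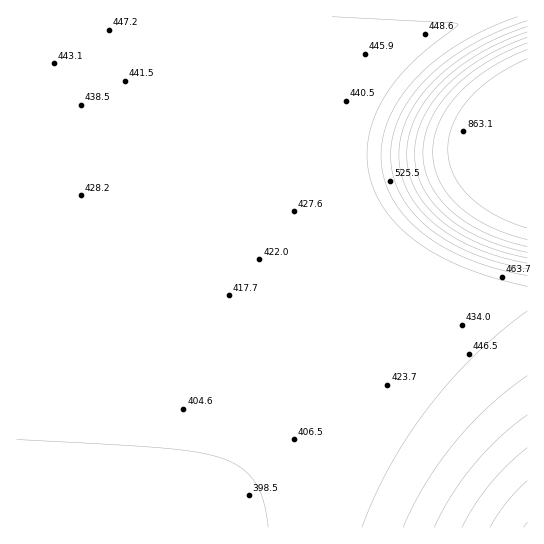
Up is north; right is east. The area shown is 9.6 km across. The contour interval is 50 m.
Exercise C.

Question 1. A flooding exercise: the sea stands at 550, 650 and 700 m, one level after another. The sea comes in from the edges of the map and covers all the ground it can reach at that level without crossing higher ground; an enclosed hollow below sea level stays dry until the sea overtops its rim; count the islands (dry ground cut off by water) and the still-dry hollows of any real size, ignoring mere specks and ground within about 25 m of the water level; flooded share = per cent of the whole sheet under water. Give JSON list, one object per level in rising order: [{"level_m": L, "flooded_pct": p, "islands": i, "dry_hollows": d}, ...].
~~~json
[{"level_m": 550, "flooded_pct": 88, "islands": 0, "dry_hollows": 0}, {"level_m": 650, "flooded_pct": 92, "islands": 0, "dry_hollows": 0}, {"level_m": 700, "flooded_pct": 93, "islands": 0, "dry_hollows": 0}]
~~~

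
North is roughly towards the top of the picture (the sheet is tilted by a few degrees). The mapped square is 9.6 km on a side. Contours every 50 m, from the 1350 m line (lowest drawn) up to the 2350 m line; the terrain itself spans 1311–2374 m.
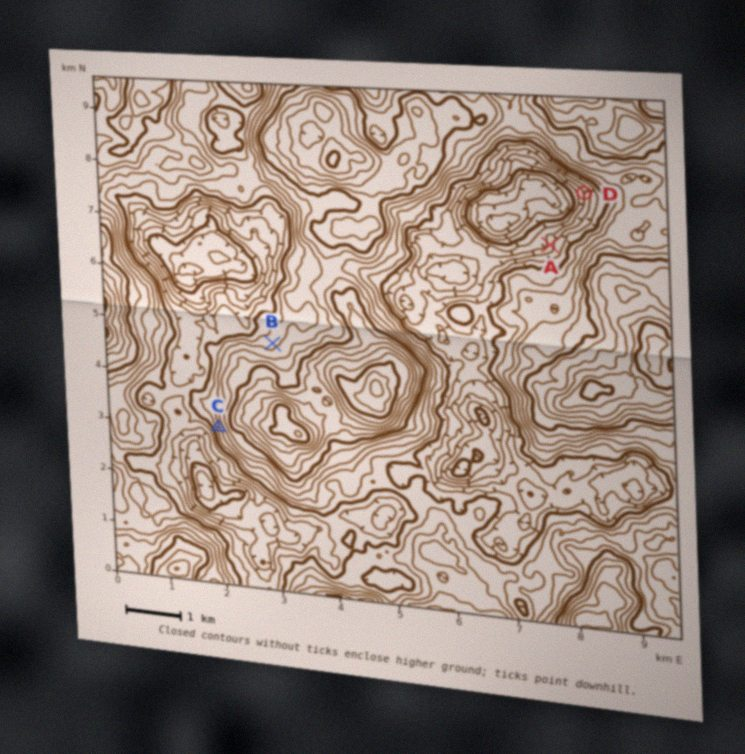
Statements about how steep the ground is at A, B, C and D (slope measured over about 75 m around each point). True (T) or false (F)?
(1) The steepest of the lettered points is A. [F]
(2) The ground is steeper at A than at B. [T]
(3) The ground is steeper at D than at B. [T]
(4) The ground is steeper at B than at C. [F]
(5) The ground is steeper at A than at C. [F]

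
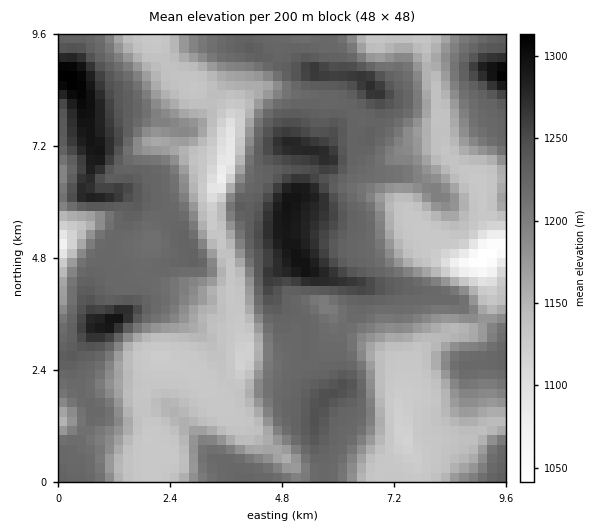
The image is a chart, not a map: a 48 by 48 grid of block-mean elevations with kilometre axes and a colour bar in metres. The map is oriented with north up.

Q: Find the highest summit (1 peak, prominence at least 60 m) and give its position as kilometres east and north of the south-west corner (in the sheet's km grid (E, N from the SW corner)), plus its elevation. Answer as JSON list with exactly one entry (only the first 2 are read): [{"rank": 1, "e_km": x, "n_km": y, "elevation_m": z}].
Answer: [{"rank": 1, "e_km": 0.21, "n_km": 8.69, "elevation_m": 1314}]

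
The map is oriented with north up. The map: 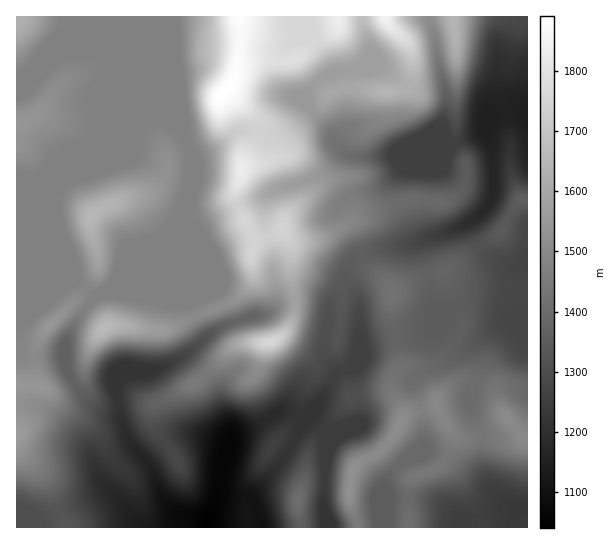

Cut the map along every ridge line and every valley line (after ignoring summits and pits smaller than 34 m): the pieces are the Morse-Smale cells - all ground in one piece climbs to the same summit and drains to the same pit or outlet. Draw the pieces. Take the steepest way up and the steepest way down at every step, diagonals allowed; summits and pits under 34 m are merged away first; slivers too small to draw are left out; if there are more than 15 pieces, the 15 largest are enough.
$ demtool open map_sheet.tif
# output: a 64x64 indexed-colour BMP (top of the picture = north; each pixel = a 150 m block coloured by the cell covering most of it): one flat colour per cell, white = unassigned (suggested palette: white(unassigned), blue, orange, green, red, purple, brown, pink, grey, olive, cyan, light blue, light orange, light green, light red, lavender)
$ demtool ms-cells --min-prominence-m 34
<image width="64" height="64" href="data:image/bmp;base64,Qk12CAAAAAAAAHYAAAAoAAAAQAAAAEAAAAABAAQAAAAAAAAIAAATCwAAEwsAABAAAAAAAAAA////ALR3HwAOf/8ALKAsACgn1gC9Z5QAS1aMAMJ34wB/f38AIr28AM++FwDox64AeLv/AIrfmACWmP8A1bDFACIgAAAAAAACIiIiImZmZmAAAAAKqq3d3d7u7u4AAAAAIiIAAAAAAAIiIiJmZmZmAAAAAAqq3d3d3u7u7u4AAAAiIiIAAAAAIiImZmZmZmYAAAAACqrd3d3e7u7u7u7gACIiIiIgAAIiIiZmZmZmYAAAAAAKqt3d3d7u7u7u7uAAIiIiIiIiIiIiZmZmYAAAAAAAAAqq3d3d3u7u7u7uAAAiIiIiIiIiIiJmZmZgAAAAAAAACqrd3d3e7u7u7uAAACIiIiIiIiIiJmZmZmAAAAAAAAAKqt3d3d3u7u7u4AAAIiIiIiIiIiImZmZmZgAAAAAAAAqq3d3d3d3e7u4AAAAiIiIiIiIiImZmZmZmAAAAAAAACqqq3d3d3d3u7gAAACIiIiIiIiImZmZmZmYAAAAAAAAKqqqt3d3d3e7uAAAAIiIiIiIiImZmZmZmZmAAAAAAAAqqqqrd3d3d7u4AAAAiIiIiIiIiZmZmZmZmYAAAAAAAA6qqqq3d3d3aqgAAACIiIiIiIiJmZmZmZmZncAAAAAAzM6qqqt3d3aqqAAAAIiIiIiIiJmZmZmZmZnd3cAAAAzMzOqqq3d3aqqAAAAAiIiIiIimWZmZmZmZmd3d3cHdzMzM6qqqq3dqqoAAAACIiIiIpmZZmZmZmZmZ3d3d3d3czMzqqqqqqqqqgAAAAIiIiIpmZlmZmZmZmZ3d3d3d3dzMzOqqqqqoKqqAAAAAiIiIimZmWZmZmZmZnd3d3d3d3czM6qqqqoACqoAAAACIiIimZmZZmZmZmZnd3d3d3d3d3M6qqqqqgAAqgAAAAIiIiKZmZmZlmZmZnd3d3d3d3d3czqqqqqgAAAAAAAAAiIiKZmZmZmZmWZnd3d3d3d3d3czOqqqoAAAAAAAAAACAAAJmZmZmZmZmXd3d3d3d3d3dzMzqqqgAAAAAAAAAAAAAAmZmZmZmZmZl3d3d3d3d3dzMzOqqqAAAAAAAAAAAAAACZmZmZmZmZmZd3d3d3d3d3MzMwAKAAAAAAAAAAAAAAAAmZmZmZmZmZkzd3d3d3d3dzMzAAAAAAAAAAAAAAAAAACZmZmZmZmZmTMzd3d3d3d3MzMAAAAAAAAAAAAAAAAAAAmZmZmZmZmTMzMzN3d3d3czMwAAAAAAAAAAAAACAAAAAJmZmZmZmZMzMzMzN3d3dzMzAAAAAAAAAAAAAAIAAAAACZmZmZmZMzMzMzMzM3czMzMAAAAAAAAAAAAAAiAAAABVMzMzMzMzMzMzMzMzMzMzMAAAAAAAAAAAAAACIAAABVVTMzMzMzMzMzMzMzMzMzMwAAAAAAAAAAAAAAIiAABVVVUzMzMzMzMzMzMzMzMzMwAAAAAAAAAAAAAAAiIAAFVVVVMzMzMzMzMzMzMzMzMzAAAAAAAAAAAAAAACIgAFVVVVVTMzMzMzMzMzMzMzMzMwAAAAAAAAAAAAAAIiIAVVVVVVUzMzMzMzMzMzMzMzMzMQAAAAAAAAAAAAAiIgBVVVVVVV8zMzMzMzMzMzMzMzMxEREQAAAAAAAAACIiJVVVVVVVVV8zMzMzMREzERETMxERERERAAAAAAAAIiIlVVVVVVVVX//zMzMxEREREREREREREREREAAAAAAiIiVVVVVVVVVV//8zMxEREREREREREREREREREAAAACIiJVVVVVVVVVVf//8zERERERERERERERERERERAAAAIiIlVVVVVVVVVV////8BEREREREREREREREREREQAAAiIiVVVVVVVVVVX///8AABEREREREREREREREREREAACIiJVVVVVVVVVVV////AAABEREREREREREREREREQAAIiIiVVVVVVVVVVX///8AAAAAERERERERERERERERAACIiIIiJVVVVVVVVf///wAAAAAAAREREREREREREREAAIiIiIIiJVVVVVVV/////wAAAAAAEREREREREREREQAAiIiIiIIiJVVVVVVP//////AAAAABERERERERERERAACIiIiIiIgiVVVVVURP////8AAAABERERERERERERAAAIiIiIiIiIhVVVVURET////wAAAAEREREREQAMwREAAAiIiIiIiIiIVVVVRERET/9E8AAAEREREREQAMzMwQAACIiIiIiIiIiFVbtERERERERPAAARERERERAAzMzMwAAIiIiIiIiIiIiLu0RERERERETwARERERERAAAMzMzAAAiIiIiIiIiIiLu7RERERERERE8REREREREAAAzMzMzMyIiIiIiIiIiLu7REREREREREREEREREREQAADMzMzMzIiIiIiIiIiLu7tERERERERERERBERERERAAAMzMzMzMiIiIiIiIiLu7u0REREREREREREREREREAAAAzMzMzMy4iIiIiIiLu7u7REREREREREREREREREAAAAzMzMzMzLu4iIiIiLu7u7tERERERERERERAAABEAAAADMzMzMzMu7u4iIiLu7u7u0REREREREREREAAAAAAAAAMzMzMzMy7u7u7u7u7u7u7REREREREREREAAAAAAAAAAzMzMzMzLu7u7u7u7u7u7tEREREREREREQAAAAAAAAADMzMzMzMu7u7u7u7u7u7u0REREREREREQAAAAAAAAADMzMzMzMy7u7u7u7u7u7u7REREREREREQAAAAAAAAAAMzMzMzMzLu7u7u7u7u7u7RERERERERERAAAAAAAAAAAzMzMzMzM"/>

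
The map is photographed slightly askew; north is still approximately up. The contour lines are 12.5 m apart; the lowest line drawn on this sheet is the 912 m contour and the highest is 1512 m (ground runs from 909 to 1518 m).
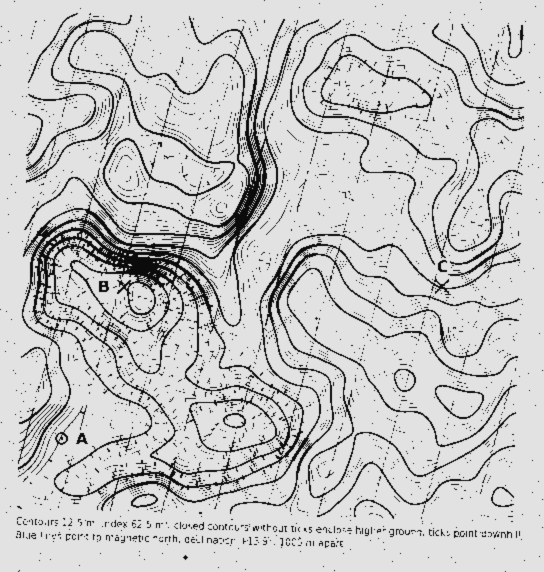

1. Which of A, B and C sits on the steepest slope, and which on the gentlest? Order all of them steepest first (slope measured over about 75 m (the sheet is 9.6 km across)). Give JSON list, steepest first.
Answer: ["C", "B", "A"]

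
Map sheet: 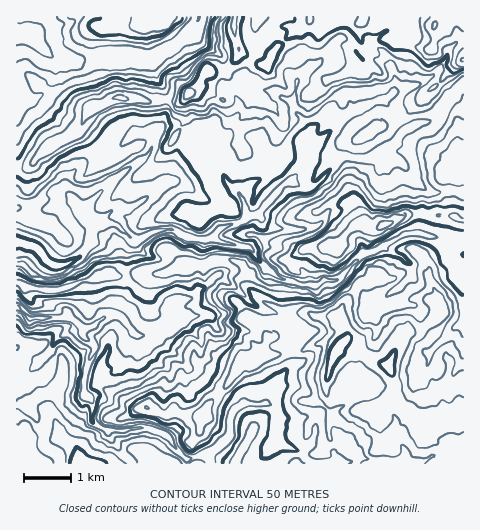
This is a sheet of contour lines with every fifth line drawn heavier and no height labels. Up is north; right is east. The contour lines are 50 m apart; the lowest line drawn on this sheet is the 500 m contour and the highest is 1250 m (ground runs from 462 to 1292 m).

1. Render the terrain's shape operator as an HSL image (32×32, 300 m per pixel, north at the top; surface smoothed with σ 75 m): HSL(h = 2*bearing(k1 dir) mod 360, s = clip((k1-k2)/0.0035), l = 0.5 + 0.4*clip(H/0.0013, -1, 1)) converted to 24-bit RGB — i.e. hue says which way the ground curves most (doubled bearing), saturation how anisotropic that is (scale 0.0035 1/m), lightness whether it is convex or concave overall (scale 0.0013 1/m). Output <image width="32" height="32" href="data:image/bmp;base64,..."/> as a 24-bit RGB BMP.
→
<image width="32" height="32" href="data:image/bmp;base64,Qk02DAAAAAAAADYAAAAoAAAAIAAAACAAAAABABgAAAAAAAAMAAATCwAAEwsAAAAAAAAAAAAAh3lwf2Jsa2dUT4NqsNGjf5e3mJDCmzqsmnFscqKbl9XDnQlwaGYANToFOaS46Li8oFxNVYV8YoCafbmYhThZxWNKR3dUf4hTKWAp0GoQe40kMn44lYg9PngqfqZSi2SRdoqCa2KNrISvd9G4jL2RY6p6OUd9bFXJwLrYrLzOjS5RRgJH9NjXarTABj4jL3ZJ77iwVoByQF5viktLf6JlTKGGv3WGVnODVFKJs7tsmrOMZ0GBnKySmJeyVoaHaYJac4h1YneFeq12frd/WbBdkw5OMgUBOkUAJjMAMyAAMBQDGppJs8VR17mcbLOzCiFE2dSqtpGiM0NxjX6LpJ6LR0Zzv4lsg1RoaW5WgLuBh5tvXF+Hh6F/kHSCmHyacoSLioyzd1qNkM2OaptttHZ6GwBi2Nvz4J/57rX3xNjz0Ob7ibbmc47W797cm2Z2CjZCl7yVx5uzYC2FjWZXlIhFOFREtrRUgXG6pr7MdKSSjGN1aoyMgbGsin+rnIunkHeguHNbgp6ksZB8qbdMJFM6LQonio8xZsfIoL7a7tfiPj+JvJSJMklV24+N1nOOO2NbPV0mcHMwSj95enW8wLrfrk7JltCZOYmJpaJ+j22dsHihecilaGGbcV51ipdql2+Gda1dh4RvkG1r2baYDRhPf23TYM2tV5FrVHVdsYxpp0yGp3RbZ1uNT3ll642zxmx3QmpabotjTXh2TH1Wezw5qV1ludJ6S2FqfYpka2FarK5fh7JiPFRdkWqKnINybo2WirppVnyJl2qK2c6kITePH9fnfpBhTXdZTnhicYJjpkdnwcJ/ej95aoGEVFZ399DYo1q2W5tVP2lHOXRvZ4SphXKw7cuxSl9sdmlmd1NntdSQZJpbRlZsWIJzoYRkV5d/sKhyLWUuPYOi3uHKv4PMAjRw0K2JVoN8U3lxVXlnY7GooTpessZ4WkSWV3yZwp+Yup7P27nhkX/PPGOvJnI4MFxV9uDVV2CJWYeZerDM05ugsHJzSXFxP1ZxwsCgTYyfpqfa08fsEcDBytebbEecRAhj7ubHWXmGY2B2UnliUH1ZcWyqw9WyLTG2QIO5uHeLtG9mpXRkj21iYXmXW1PATHnPxtKH0pe7eLanMFRso3V91ZqXfFh3P3dWNq9Im0qjVO+GiV+s5qfa2W1kNxAoGYNCzreZr2Sbcj1NeYZNNW86OntKnUJRrN+lKwgldFQbpb0teK9pioujkmKMYkY/QksmfpA1pNl2WY26YDCol219wp2cp5TKuWy0UJQ7LmM/aAQAMjMAIzMALiEFsSxBabxXJVMXfjEulXR0p6eHb56bRHNjTWktSj0RORYQf91i2O/ph2K9iExqkGG2jIndobf20dPuv9WbOTxKMkNNaa6LqLSTnkGItk523cy6JE+YDpV0k+Obo2I7PlwySZ9Fp5JtYIGIWGdyj4Fkqbl8V3JNRWdmSGydtU3KfIbL0frspRNPedpVgLjMaJKxf8mfLkVvtFey+dLVdlF+TGpcR35FkHpHnDmPk8jAyt/COCWHvuL6zNb/0Mz/4Mz/pIzjr4WlemZ/WIeMfJ2ds4R/oWhfQVZNSIY6D3hKld+9iR0UZuVkfcipaWShqZ00WkwIKigJGVQl1l9s7n2skmRlVptFKHVPWlaQuNFxm7tzVyderdqcQF8zJjMcdzlc5JTm773wwLjifYfTfoDEpaDLy6bbooLSkYPBZMloCisIV6w8rtmKJoJZMwABtVUGz05Wo3k1O1gKADMT3pOz79nvoqPQbW7KNSZl1eqreUN3bU9yyYRicTNSURQUJUoHBi0Kq7+JwYWfilu5bXy0qS5hpWc/f7e+qb/dvKj108/80en6pubmQwA6vNn01Z3lmVF/tYy2z63CMsJbADMTyslquGyWcBs3aqU2quCXaTJumGKLaksYRxQYfJlvysS4N7OYD0UXmYU8k79kEyAvfGrU3+PshdrZsmpKIEcUjnMXMx4AMxIAI6tEVbBVUJfM3NT3y7vyzMPh6MfeWxyQKVUADjADZI/j2fLxt1GhfEOPZqFmWVGHf7C0e8Ozk7OhrYanJl2Egrl+jRkvsTYhCzkALj8AMwsAVCsDda8YBD4jiZf11Nn3TLDioGMsXWEQICwHLEgU0XN233SWmDnI8NDyVZDPBTECMDcJXD0gc2RAf3FEgpfChLC0iaChgpF7fWBrdDlWZn00Tnu5k6fDy53fzKDripvfsMnX2LPWgje5JdILEUcFUxk3q3jEz7ngqYzTLLR+IH8ipJ9zscPZdLPi5dD7783+SU3nk6DWkp7YqrzhdnM0aJtBYIxagW5ghFVkSmucxoaxVn5AOW0tVX9fhX6OoJeskKmzpUyMv3a4udvGlRi2IKxkN4NqgaWHh5nI0Z/kjmnRardrk9Z8N25STkM4taldkGK8enO2q26ckGFjr229i7toNl4xXDM/lW03OHwqK4JTxozApYmQO3ZLPHRDh5hYcywwk3dVj8yGbyUxQY5ny4+XFVg5RJ81VVAeKVQjq2d/wryTwcmUUztbS2BVkKZYZFE9SxwRfYAcbGwtq1y5vq+BZ3ONKUVnuanc2KfQLoY9DEkbyoeooIGOU3BbY1A/f4RjjLuGn0pqnHSRcZeNXpVgu4SjL3JPXJqdT5VkK2VP0dSls4d4cEBzZ3dwjI1lZDNgo3unxc29cHujeUvR7sTPjG1iTHl2M3RQoqxzxJXQtHjYDl0nzkmnsmd1Sl1sgrCKhrSOeE6GlZaKmI+MbXKUjJRzqYepOHF3n3R3N3tUe6smg1gpj1FagGVydFZaXk12ibOTqZiHkXOLPEJqzI+t9NTtnmu4Q3xQSYlUY4Jqcm+Vyp7RFmyD6pnKV6rEk8Gph2mBYl+DmI+JjZ6LelaDrZ15WohfclyIUH93tGult2iItKt4U4lGQXVOb2iSZo6tkbSzmnqeqIWVQ1F0daGHsZCi5YXi5bjTUJJ7VHlsZ3xmcoJUfzk9KXBp6bSiWG5Lemtpf1tqlpJdhX9YVlNqvHJkca9UP2pma2+QRoF+spqwsJGvu5C5eI+nOnxnV5BtYXlii2yFrZaETmd9Z5BpeltfhGFt2oaIwWxrQWE/VF4/a19Ff21EGC4mzqMagW83SnImZ2c3daFfnXBuTFdshMZ6m53GkTB7Nno/WoVhPYJKnoGZqZWpqoqytVCZVnAxM2MqSG9mtbCJU31kbXVeXmtwb2Wiq6XM8NX26pfyi0q1S4vAmMDlGDjR87jeabl8iM3HN4zFSa6+pXR/gqW8lNjEgSp+y2iDn7JiLmdSgZ5iRW00YYM9hUlqpW2u1JnFhr5vF1dJnaVqi3tnaJRlSpyNV6GSc7CEfWSTv5DR1NX3xcP0hofWfxjWXGjM9NftiXm6VLWzhkOUhMGssYBNYjYsKIWmjp/J6bnVP2OXR1wzgXxJbYNJM2QuNG05W1O59dbiMJNqL3RBlrKXl8S/V3GgZ415cH5haHpVVqJWn4Bdmpd1ek1tUiqhf9XEzkBy43uCV1ubX5NpcUZKqV9KY8mQg0uKMGhLrXun5LDquIvgl4vKcY6/U8DclEd8L2UoSYgR/GmgPUkQqsSehoZlZ0tLb2tEYFk4g5ZDWnI2bGkwamAsUFIuOoNKe2xQP42m8Nviqj/i3WqHQnuTqavZw5tuTlt+Y5CJO3Q5dXZTjVlmvrWTjsuyVhhWoadtiD9/z7pvClxg+9Dzo6Jmek9Zf1RuklZmintZiZJCYmczYFsuZ1ksboErFVgVNXs+OHFFeFkikQwp4eSmXaLASWWF6bO/WUx6b1RXlaNZPnNkcYaeuL2DjkpgkjCBacG6XnjP7N/nG1WYONFUhH9hfHB3ZGCBkG6nuo+2vpG2k4O5gHO9nIy6v5K0jrRUD04aJlEzMx9PuZSK5fPARENrV2NymHZUwXKwbGinvJ6SQ4VmL0YowrpURm+FdtHReluwSUJo0IhSsHKcN4NxgoiQe2+Mcl+STYtuWKldvI1/nnu3ZV6iq5e6mZbF687ps7fhDneYESg9vI9I/O3PQ1p9VVl6bZmCjGqWtoGrire/snrFYG3Ex6q8bomvZWOdcXShP1aPzsyYuY+gbmKm"/>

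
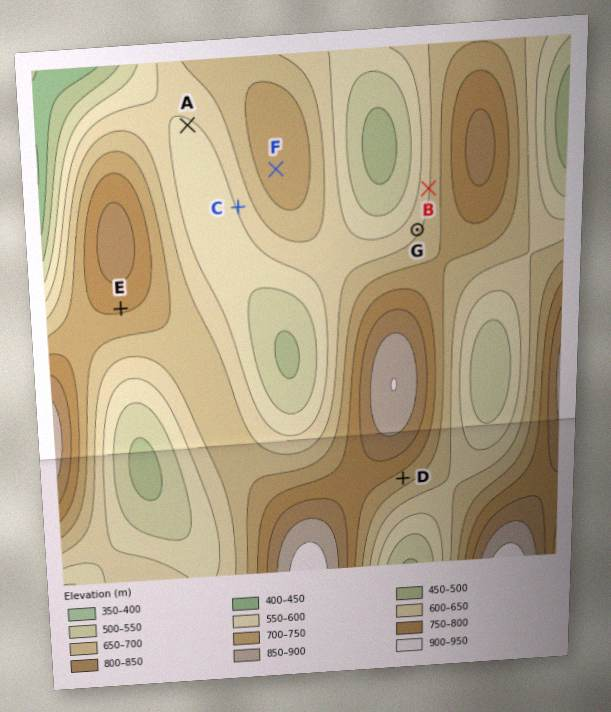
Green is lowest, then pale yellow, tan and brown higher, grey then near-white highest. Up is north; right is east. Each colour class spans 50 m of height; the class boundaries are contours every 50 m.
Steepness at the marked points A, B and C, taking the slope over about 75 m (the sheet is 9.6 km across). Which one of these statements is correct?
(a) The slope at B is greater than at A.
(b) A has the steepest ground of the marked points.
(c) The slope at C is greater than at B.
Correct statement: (a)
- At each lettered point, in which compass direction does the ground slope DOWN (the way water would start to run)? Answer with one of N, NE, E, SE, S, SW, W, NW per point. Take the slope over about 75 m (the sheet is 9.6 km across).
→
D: SE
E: S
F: SW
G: NW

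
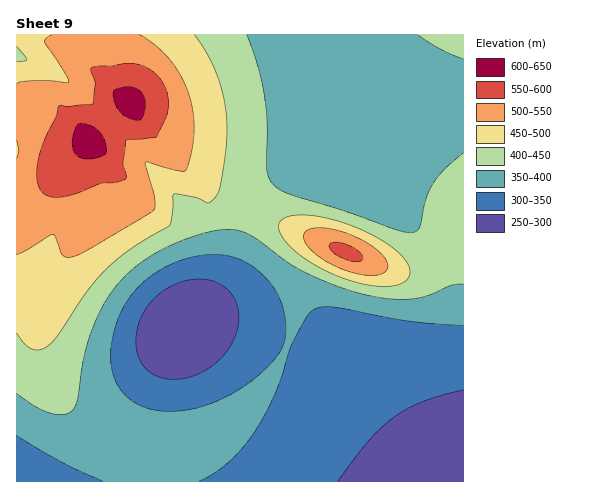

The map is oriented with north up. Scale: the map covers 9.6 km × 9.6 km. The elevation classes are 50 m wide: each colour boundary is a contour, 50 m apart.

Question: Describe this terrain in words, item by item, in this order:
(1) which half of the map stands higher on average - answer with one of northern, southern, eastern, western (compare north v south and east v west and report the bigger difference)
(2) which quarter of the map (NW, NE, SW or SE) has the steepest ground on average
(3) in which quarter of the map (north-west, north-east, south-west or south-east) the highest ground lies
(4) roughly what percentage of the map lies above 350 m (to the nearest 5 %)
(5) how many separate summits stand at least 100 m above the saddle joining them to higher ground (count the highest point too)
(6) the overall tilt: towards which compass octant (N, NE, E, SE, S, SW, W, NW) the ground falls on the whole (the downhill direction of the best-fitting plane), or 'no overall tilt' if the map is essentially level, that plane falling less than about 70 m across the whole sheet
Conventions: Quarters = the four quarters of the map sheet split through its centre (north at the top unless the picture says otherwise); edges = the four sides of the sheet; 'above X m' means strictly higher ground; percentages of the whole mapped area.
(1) Taken as a whole, the northern half is higher than the southern.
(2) The steepest ground, on average, is in the north-west quarter.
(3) The highest ground is in the north-west quarter.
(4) About 70 % of the map lies above 350 m.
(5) There are 2 summits with 100 m or more of prominence.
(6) On the whole the ground falls towards the south-east.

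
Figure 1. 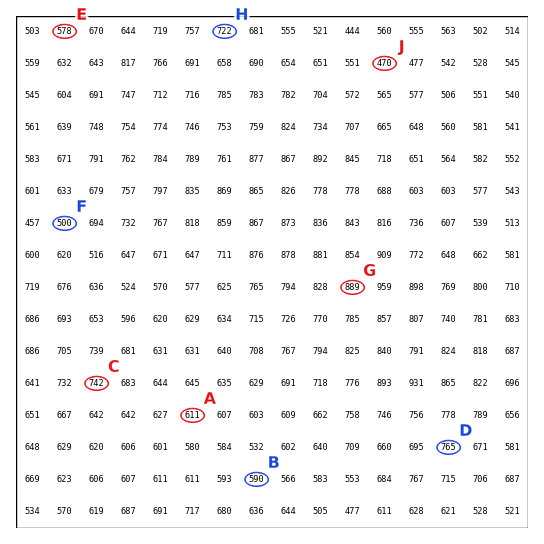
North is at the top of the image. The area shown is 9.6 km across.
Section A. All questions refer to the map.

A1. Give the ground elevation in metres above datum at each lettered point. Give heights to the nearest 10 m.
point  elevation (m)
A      610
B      590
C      740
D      770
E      580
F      500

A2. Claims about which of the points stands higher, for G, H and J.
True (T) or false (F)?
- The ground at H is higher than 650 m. T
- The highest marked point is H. F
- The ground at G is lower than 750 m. F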